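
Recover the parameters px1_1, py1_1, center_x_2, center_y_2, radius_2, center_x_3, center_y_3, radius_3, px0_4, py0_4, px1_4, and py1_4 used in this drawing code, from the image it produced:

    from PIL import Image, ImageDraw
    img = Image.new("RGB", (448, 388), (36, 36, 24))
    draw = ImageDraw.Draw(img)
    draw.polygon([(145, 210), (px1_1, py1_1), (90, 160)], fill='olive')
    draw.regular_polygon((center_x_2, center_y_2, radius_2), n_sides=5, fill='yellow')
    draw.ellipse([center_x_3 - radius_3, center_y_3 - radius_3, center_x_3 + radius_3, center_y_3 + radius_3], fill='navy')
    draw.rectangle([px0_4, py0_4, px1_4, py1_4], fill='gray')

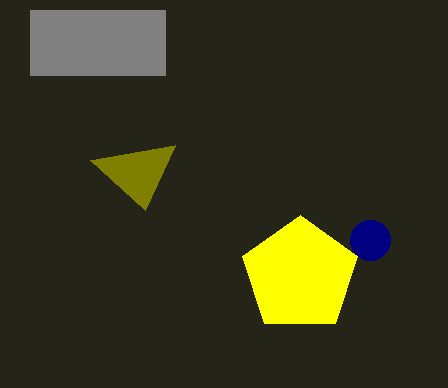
px1_1 = 175, py1_1 = 145, center_x_2 = 300, center_y_2 = 275, radius_2 = 60, center_x_3 = 370, center_y_3 = 240, radius_3 = 20, px0_4 = 30, py0_4 = 10, px1_4 = 165, py1_4 = 75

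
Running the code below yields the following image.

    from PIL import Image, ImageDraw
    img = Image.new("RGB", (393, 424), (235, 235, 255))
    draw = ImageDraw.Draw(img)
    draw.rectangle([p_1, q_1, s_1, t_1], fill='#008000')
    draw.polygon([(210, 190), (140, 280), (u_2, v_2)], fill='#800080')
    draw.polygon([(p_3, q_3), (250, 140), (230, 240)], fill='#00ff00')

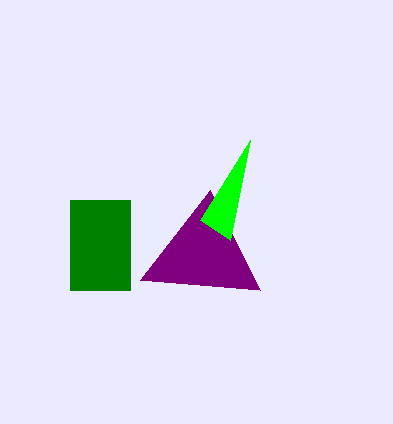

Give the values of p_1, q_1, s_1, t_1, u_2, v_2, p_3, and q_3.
p_1 = 70; q_1 = 200; s_1 = 130; t_1 = 290; u_2 = 260; v_2 = 290; p_3 = 200; q_3 = 220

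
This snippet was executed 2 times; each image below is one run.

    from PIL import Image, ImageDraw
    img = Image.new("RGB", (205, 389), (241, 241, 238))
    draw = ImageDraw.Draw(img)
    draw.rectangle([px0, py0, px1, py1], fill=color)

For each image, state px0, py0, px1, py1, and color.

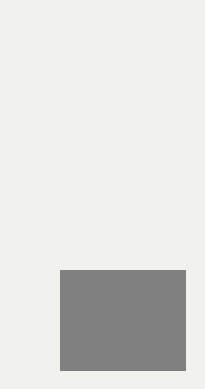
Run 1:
px0 = 60, py0 = 270, px1 = 185, py1 = 370, color = 'gray'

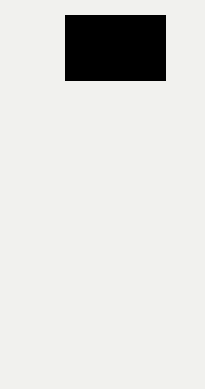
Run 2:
px0 = 65, py0 = 15, px1 = 165, py1 = 80, color = 'black'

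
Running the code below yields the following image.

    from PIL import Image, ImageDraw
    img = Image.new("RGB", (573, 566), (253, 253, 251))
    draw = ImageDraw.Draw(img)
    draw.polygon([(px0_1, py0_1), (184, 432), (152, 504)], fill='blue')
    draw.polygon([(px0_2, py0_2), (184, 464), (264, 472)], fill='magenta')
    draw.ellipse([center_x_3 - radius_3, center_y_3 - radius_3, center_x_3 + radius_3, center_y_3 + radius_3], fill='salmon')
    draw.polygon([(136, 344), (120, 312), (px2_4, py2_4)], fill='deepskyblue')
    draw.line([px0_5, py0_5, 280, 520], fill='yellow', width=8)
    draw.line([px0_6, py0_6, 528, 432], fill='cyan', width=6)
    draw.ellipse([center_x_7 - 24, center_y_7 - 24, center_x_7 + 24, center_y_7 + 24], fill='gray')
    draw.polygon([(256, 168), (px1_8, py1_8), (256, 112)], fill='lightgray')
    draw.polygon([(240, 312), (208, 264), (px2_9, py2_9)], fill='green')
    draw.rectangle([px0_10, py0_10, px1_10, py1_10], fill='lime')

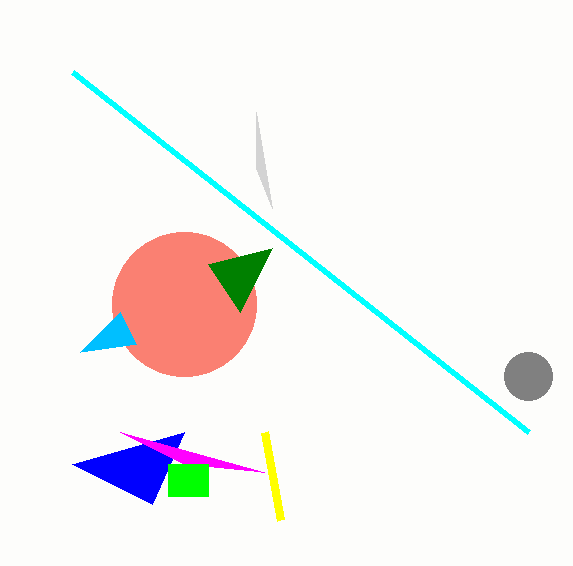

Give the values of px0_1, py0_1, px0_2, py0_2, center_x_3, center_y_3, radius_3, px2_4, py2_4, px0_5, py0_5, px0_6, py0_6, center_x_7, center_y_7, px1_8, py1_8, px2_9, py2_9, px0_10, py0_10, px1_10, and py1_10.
px0_1 = 72; py0_1 = 464; px0_2 = 120; py0_2 = 432; center_x_3 = 184; center_y_3 = 304; radius_3 = 72; px2_4 = 80; py2_4 = 352; px0_5 = 264; py0_5 = 432; px0_6 = 72; py0_6 = 72; center_x_7 = 528; center_y_7 = 376; px1_8 = 272; py1_8 = 208; px2_9 = 272; py2_9 = 248; px0_10 = 168; py0_10 = 464; px1_10 = 208; py1_10 = 496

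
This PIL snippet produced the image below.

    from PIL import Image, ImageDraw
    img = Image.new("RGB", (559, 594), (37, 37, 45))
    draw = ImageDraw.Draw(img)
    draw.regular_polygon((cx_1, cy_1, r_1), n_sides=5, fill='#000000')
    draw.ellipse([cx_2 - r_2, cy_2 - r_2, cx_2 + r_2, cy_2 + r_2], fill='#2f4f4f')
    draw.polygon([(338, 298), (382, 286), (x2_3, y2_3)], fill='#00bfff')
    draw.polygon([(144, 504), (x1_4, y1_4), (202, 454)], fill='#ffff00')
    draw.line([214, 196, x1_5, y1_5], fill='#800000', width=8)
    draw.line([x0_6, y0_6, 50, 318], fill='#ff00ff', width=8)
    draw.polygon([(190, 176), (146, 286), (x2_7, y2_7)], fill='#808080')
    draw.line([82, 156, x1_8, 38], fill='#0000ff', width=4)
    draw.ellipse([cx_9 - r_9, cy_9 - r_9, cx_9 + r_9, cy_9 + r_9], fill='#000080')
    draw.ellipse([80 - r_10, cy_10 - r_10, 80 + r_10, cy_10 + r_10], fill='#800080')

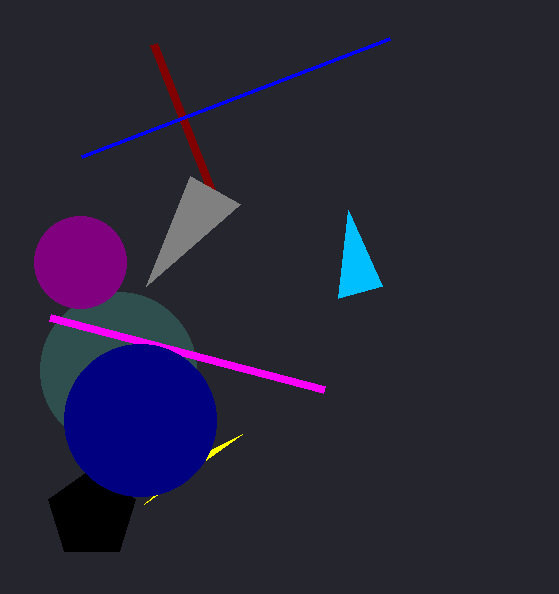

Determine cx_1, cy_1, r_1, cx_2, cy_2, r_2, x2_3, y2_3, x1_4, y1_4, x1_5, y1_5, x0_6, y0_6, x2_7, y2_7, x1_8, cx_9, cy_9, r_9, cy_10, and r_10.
cx_1 = 92; cy_1 = 514; r_1 = 46; cx_2 = 118; cy_2 = 370; r_2 = 78; x2_3 = 348; y2_3 = 210; x1_4 = 242; y1_4 = 434; x1_5 = 154; y1_5 = 44; x0_6 = 324; y0_6 = 390; x2_7 = 240; y2_7 = 204; x1_8 = 390; cx_9 = 140; cy_9 = 420; r_9 = 76; cy_10 = 262; r_10 = 46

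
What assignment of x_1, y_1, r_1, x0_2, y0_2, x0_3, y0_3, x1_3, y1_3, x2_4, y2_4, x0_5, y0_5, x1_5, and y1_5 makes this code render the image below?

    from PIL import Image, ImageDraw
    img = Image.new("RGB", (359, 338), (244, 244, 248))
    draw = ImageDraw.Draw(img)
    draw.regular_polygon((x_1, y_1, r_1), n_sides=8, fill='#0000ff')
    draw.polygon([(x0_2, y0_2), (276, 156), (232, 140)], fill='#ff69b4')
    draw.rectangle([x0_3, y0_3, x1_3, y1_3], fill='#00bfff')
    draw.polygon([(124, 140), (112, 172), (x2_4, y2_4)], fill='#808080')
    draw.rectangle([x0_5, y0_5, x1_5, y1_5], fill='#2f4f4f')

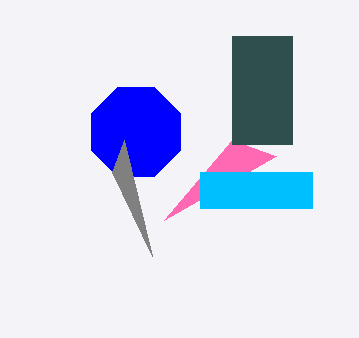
x_1 = 136
y_1 = 132
r_1 = 48
x0_2 = 164
y0_2 = 220
x0_3 = 200
y0_3 = 172
x1_3 = 312
y1_3 = 208
x2_4 = 152
y2_4 = 256
x0_5 = 232
y0_5 = 36
x1_5 = 292
y1_5 = 144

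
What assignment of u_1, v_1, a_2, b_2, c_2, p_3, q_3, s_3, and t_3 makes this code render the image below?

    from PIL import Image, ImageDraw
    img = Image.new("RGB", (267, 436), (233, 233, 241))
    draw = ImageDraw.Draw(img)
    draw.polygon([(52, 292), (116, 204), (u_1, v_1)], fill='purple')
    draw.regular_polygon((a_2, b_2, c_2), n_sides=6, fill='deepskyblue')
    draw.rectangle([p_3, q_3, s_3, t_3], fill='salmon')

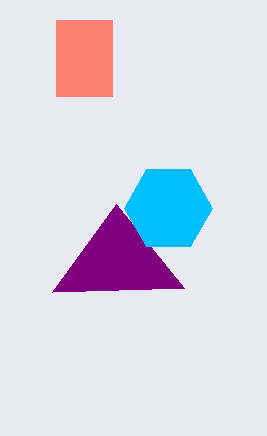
u_1 = 184, v_1 = 288, a_2 = 168, b_2 = 208, c_2 = 44, p_3 = 56, q_3 = 20, s_3 = 112, t_3 = 96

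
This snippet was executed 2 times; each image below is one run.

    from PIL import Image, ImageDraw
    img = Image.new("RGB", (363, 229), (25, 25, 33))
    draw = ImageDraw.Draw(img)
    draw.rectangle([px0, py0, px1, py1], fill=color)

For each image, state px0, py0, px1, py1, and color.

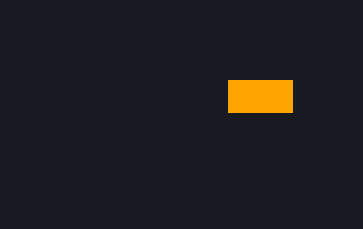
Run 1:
px0 = 228
py0 = 80
px1 = 292
py1 = 112
color = 'orange'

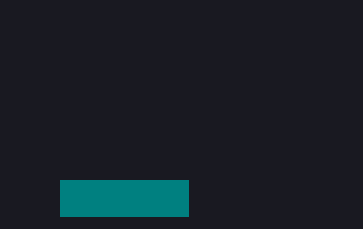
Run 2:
px0 = 60, py0 = 180, px1 = 188, py1 = 216, color = 'teal'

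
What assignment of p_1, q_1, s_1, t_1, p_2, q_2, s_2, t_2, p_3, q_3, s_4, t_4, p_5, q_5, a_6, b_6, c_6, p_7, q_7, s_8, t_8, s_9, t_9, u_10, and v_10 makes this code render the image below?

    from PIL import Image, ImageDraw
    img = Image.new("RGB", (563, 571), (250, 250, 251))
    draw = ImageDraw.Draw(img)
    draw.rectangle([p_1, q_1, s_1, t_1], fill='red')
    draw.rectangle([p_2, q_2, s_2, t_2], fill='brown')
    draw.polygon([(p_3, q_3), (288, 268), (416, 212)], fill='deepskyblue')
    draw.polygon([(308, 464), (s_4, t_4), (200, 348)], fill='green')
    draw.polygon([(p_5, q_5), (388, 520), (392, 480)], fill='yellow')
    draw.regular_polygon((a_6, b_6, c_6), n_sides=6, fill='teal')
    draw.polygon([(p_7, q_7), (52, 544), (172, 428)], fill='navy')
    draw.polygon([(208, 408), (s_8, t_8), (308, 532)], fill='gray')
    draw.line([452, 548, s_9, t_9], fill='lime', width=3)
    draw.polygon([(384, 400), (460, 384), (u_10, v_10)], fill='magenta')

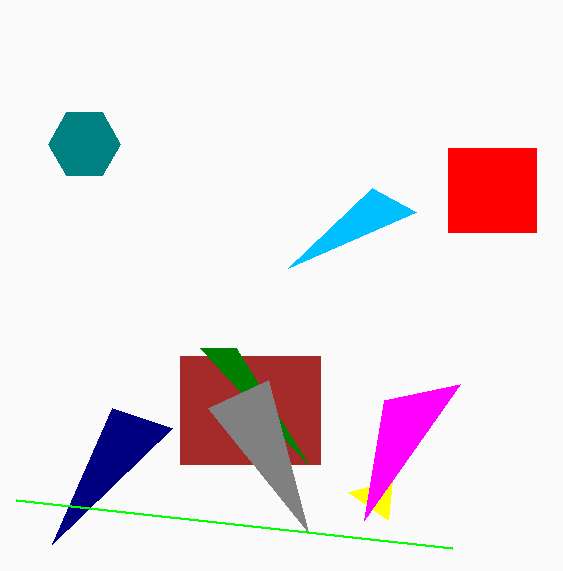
p_1 = 448, q_1 = 148, s_1 = 536, t_1 = 232, p_2 = 180, q_2 = 356, s_2 = 320, t_2 = 464, p_3 = 372, q_3 = 188, s_4 = 236, t_4 = 348, p_5 = 348, q_5 = 492, a_6 = 84, b_6 = 144, c_6 = 36, p_7 = 112, q_7 = 408, s_8 = 268, t_8 = 380, s_9 = 16, t_9 = 500, u_10 = 364, v_10 = 520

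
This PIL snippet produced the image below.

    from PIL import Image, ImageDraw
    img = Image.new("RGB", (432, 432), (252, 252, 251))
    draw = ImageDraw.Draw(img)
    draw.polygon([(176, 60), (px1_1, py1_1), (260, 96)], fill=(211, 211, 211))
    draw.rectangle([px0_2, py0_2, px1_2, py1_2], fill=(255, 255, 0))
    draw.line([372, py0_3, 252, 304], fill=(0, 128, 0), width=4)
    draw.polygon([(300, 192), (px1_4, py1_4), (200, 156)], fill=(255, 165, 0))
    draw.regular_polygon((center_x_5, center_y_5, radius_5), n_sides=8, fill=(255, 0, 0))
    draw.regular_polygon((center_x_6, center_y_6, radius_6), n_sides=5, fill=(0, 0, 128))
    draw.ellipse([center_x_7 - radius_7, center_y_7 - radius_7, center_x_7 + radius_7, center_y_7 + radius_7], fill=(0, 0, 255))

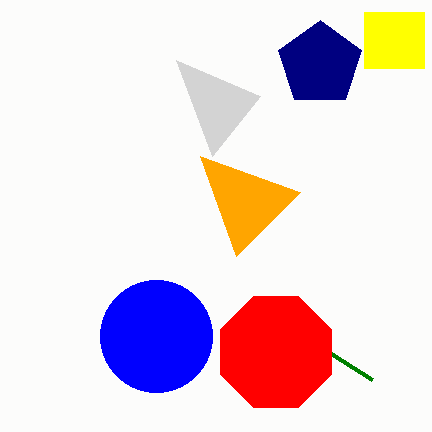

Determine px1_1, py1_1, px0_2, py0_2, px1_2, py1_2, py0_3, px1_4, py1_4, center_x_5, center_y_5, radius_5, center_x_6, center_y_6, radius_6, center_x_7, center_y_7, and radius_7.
px1_1 = 212
py1_1 = 156
px0_2 = 364
py0_2 = 12
px1_2 = 424
py1_2 = 68
py0_3 = 380
px1_4 = 236
py1_4 = 256
center_x_5 = 276
center_y_5 = 352
radius_5 = 60
center_x_6 = 320
center_y_6 = 64
radius_6 = 44
center_x_7 = 156
center_y_7 = 336
radius_7 = 56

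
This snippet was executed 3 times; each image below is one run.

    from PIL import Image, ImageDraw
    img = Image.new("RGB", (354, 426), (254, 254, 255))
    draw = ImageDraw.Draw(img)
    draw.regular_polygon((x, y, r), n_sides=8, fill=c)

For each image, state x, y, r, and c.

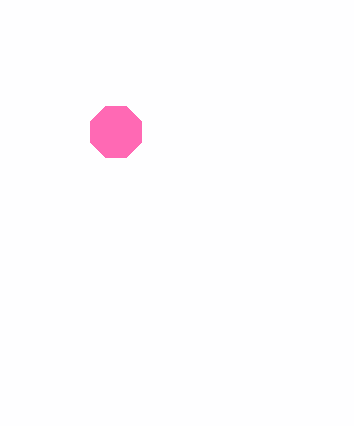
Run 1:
x = 116
y = 132
r = 28
c = 'hotpink'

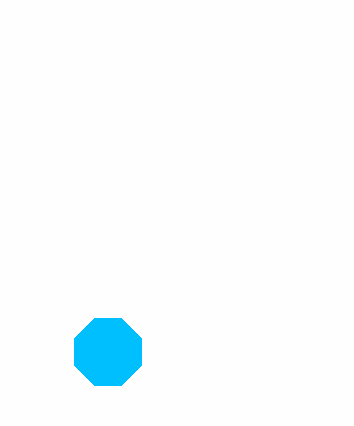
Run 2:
x = 108; y = 352; r = 36; c = 'deepskyblue'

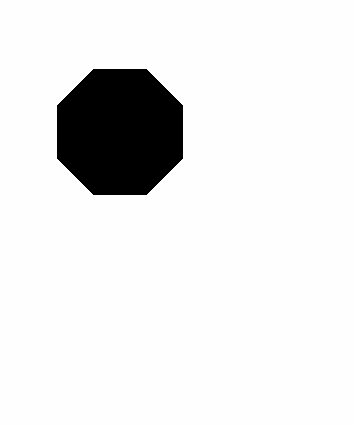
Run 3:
x = 120
y = 132
r = 68
c = 'black'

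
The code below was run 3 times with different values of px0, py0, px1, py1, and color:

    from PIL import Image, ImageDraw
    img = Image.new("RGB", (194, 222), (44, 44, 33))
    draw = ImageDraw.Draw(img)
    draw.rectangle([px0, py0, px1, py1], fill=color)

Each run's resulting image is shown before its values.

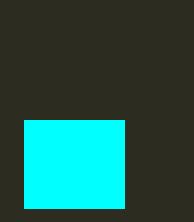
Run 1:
px0 = 24, py0 = 120, px1 = 124, py1 = 208, color = 'cyan'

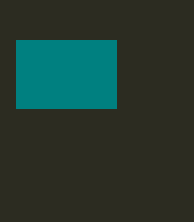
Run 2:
px0 = 16; py0 = 40; px1 = 116; py1 = 108; color = 'teal'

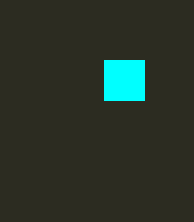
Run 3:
px0 = 104, py0 = 60, px1 = 144, py1 = 100, color = 'cyan'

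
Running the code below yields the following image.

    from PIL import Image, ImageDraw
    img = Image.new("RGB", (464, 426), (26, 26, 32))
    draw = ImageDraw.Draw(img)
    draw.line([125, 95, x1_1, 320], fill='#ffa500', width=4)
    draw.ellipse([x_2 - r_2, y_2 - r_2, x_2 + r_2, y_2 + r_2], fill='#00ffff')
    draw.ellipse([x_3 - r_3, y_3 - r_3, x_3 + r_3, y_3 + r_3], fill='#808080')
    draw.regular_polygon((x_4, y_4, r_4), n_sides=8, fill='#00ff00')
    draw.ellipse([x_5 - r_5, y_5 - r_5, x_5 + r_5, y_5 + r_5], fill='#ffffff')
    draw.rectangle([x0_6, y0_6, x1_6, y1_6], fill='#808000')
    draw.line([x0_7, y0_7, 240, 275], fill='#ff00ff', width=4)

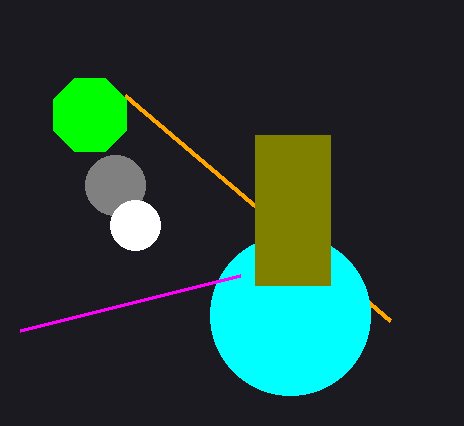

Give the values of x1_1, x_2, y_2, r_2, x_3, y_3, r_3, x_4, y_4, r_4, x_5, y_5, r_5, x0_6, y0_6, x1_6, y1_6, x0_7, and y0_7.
x1_1 = 390
x_2 = 290
y_2 = 315
r_2 = 80
x_3 = 115
y_3 = 185
r_3 = 30
x_4 = 90
y_4 = 115
r_4 = 40
x_5 = 135
y_5 = 225
r_5 = 25
x0_6 = 255
y0_6 = 135
x1_6 = 330
y1_6 = 285
x0_7 = 20
y0_7 = 330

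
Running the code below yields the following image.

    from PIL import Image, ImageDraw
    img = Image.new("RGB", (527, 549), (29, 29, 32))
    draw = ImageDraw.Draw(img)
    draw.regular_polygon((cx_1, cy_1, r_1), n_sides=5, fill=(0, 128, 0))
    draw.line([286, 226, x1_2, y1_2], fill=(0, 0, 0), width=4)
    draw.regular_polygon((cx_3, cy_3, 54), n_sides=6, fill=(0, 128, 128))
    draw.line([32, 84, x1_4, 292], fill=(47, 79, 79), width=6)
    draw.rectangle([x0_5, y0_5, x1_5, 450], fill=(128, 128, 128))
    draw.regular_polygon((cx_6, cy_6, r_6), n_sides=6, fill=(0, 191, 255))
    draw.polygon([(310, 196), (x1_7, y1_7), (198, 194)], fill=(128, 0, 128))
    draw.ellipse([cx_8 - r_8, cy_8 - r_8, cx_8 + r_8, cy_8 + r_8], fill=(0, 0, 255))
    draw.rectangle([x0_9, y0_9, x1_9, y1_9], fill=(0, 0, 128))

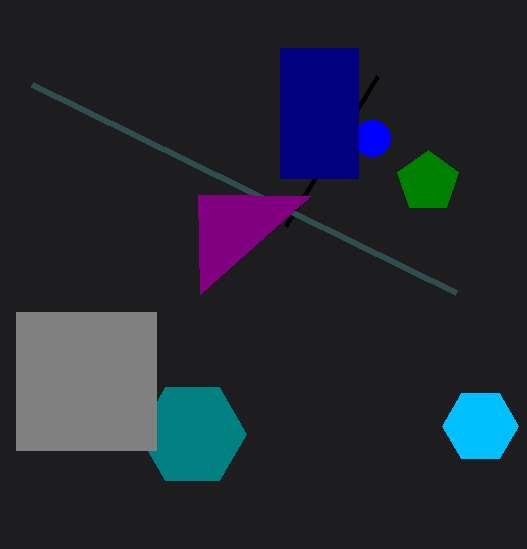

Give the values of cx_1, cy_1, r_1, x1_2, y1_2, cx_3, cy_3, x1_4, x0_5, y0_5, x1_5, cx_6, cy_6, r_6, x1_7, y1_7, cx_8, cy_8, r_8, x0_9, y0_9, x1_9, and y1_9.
cx_1 = 428
cy_1 = 182
r_1 = 32
x1_2 = 378
y1_2 = 76
cx_3 = 192
cy_3 = 434
x1_4 = 456
x0_5 = 16
y0_5 = 312
x1_5 = 156
cx_6 = 480
cy_6 = 426
r_6 = 38
x1_7 = 200
y1_7 = 294
cx_8 = 372
cy_8 = 138
r_8 = 18
x0_9 = 280
y0_9 = 48
x1_9 = 358
y1_9 = 178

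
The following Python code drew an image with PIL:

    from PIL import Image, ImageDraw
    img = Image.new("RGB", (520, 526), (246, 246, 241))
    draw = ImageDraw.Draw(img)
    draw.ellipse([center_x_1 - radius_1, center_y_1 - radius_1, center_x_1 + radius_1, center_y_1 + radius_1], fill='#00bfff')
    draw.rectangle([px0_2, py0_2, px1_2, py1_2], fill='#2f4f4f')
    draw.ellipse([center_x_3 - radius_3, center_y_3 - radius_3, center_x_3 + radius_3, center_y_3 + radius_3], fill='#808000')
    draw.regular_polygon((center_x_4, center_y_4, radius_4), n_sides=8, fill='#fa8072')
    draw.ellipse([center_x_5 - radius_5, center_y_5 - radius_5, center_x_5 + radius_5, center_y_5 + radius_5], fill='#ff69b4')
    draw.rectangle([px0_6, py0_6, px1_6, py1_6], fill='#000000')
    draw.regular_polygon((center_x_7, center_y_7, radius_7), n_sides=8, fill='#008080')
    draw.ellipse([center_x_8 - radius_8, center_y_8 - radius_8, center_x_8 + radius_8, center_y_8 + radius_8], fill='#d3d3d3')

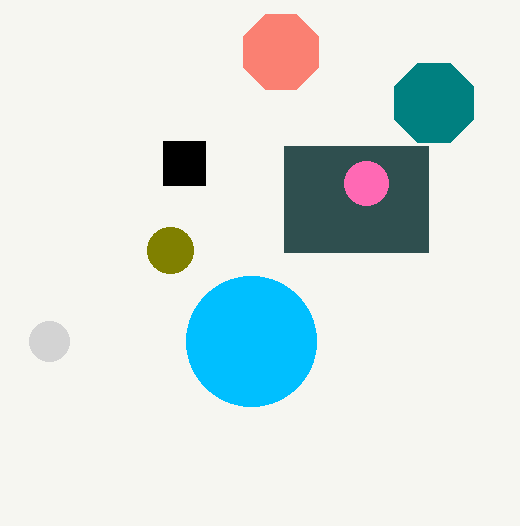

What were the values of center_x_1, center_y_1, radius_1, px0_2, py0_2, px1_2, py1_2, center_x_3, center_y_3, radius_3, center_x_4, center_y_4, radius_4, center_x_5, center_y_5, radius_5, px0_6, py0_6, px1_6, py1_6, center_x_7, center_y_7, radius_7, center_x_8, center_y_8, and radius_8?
center_x_1 = 251; center_y_1 = 341; radius_1 = 65; px0_2 = 284; py0_2 = 146; px1_2 = 428; py1_2 = 252; center_x_3 = 170; center_y_3 = 250; radius_3 = 23; center_x_4 = 281; center_y_4 = 52; radius_4 = 41; center_x_5 = 366; center_y_5 = 183; radius_5 = 22; px0_6 = 163; py0_6 = 141; px1_6 = 205; py1_6 = 185; center_x_7 = 434; center_y_7 = 103; radius_7 = 43; center_x_8 = 49; center_y_8 = 341; radius_8 = 20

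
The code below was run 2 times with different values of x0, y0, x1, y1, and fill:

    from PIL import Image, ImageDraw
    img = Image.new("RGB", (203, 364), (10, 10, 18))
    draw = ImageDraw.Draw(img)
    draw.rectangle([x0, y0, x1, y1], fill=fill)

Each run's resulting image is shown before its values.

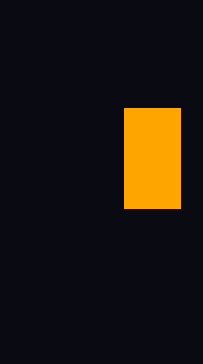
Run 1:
x0 = 124; y0 = 108; x1 = 180; y1 = 208; fill = 'orange'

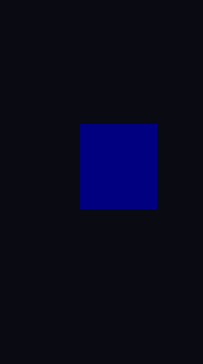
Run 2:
x0 = 80; y0 = 124; x1 = 156; y1 = 208; fill = 'navy'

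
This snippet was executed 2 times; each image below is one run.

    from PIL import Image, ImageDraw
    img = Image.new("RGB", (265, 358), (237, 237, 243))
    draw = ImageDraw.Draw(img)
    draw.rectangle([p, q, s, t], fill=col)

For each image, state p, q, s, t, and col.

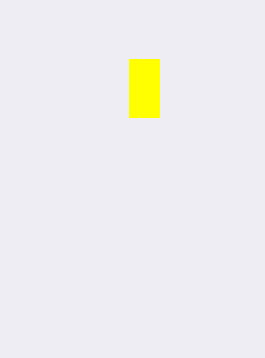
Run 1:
p = 129; q = 59; s = 159; t = 117; col = 'yellow'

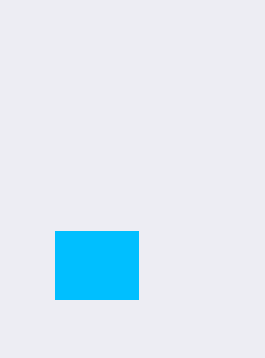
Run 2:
p = 55, q = 231, s = 138, t = 299, col = 'deepskyblue'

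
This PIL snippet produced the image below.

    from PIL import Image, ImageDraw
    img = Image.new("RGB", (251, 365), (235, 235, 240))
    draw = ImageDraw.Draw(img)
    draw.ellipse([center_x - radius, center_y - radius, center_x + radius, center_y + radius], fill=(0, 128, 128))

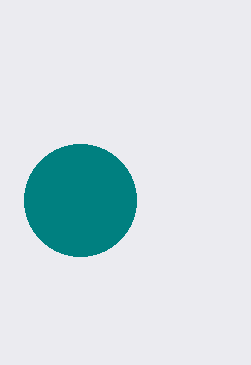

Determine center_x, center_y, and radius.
center_x = 80
center_y = 200
radius = 56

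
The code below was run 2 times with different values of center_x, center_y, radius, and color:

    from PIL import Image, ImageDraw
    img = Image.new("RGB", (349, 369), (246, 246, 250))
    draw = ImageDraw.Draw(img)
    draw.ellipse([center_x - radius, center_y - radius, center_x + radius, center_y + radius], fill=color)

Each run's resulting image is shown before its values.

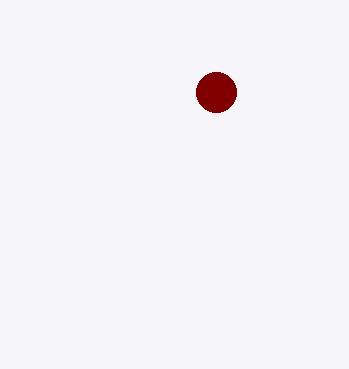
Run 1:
center_x = 216; center_y = 92; radius = 20; color = 'maroon'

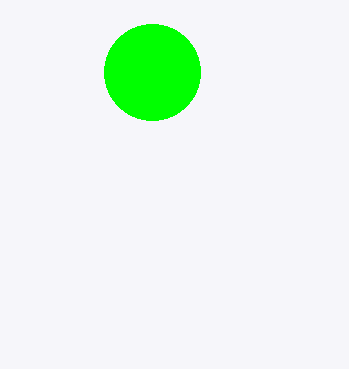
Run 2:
center_x = 152, center_y = 72, radius = 48, color = 'lime'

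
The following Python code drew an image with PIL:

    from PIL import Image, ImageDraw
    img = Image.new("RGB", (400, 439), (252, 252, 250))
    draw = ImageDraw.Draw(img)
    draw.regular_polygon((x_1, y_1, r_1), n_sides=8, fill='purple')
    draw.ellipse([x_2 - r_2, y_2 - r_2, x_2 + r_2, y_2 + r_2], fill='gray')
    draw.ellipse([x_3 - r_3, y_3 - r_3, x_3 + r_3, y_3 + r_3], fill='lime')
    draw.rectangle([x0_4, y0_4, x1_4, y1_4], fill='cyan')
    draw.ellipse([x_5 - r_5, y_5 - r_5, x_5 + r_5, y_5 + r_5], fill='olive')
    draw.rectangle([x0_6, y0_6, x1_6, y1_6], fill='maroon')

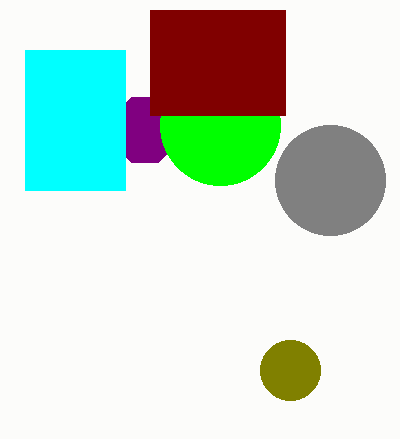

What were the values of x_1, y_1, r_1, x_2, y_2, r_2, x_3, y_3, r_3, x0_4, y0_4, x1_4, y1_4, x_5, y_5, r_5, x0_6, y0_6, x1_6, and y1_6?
x_1 = 145
y_1 = 130
r_1 = 35
x_2 = 330
y_2 = 180
r_2 = 55
x_3 = 220
y_3 = 125
r_3 = 60
x0_4 = 25
y0_4 = 50
x1_4 = 125
y1_4 = 190
x_5 = 290
y_5 = 370
r_5 = 30
x0_6 = 150
y0_6 = 10
x1_6 = 285
y1_6 = 115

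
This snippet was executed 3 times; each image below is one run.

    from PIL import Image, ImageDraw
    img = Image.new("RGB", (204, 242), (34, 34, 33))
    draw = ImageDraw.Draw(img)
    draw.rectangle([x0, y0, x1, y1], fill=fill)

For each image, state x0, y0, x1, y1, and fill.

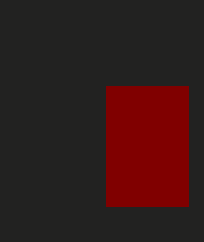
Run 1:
x0 = 106
y0 = 86
x1 = 188
y1 = 206
fill = 'maroon'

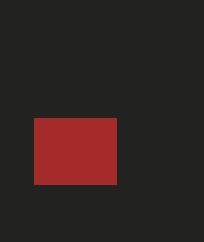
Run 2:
x0 = 34
y0 = 118
x1 = 116
y1 = 184
fill = 'brown'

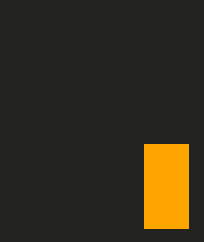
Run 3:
x0 = 144
y0 = 144
x1 = 188
y1 = 228
fill = 'orange'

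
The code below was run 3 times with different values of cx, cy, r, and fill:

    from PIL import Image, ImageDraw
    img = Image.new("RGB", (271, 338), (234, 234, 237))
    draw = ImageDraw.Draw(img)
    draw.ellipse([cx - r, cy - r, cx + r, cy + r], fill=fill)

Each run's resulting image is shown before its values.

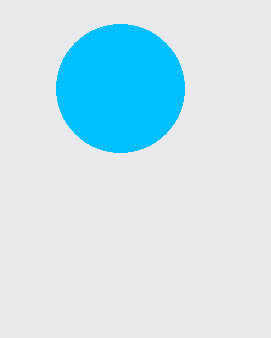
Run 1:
cx = 120; cy = 88; r = 64; fill = 'deepskyblue'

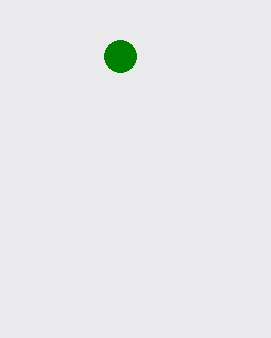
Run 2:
cx = 120, cy = 56, r = 16, fill = 'green'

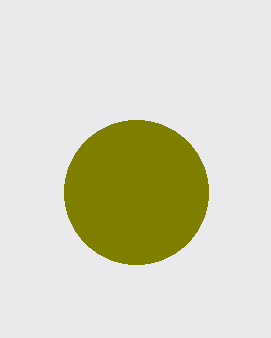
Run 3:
cx = 136, cy = 192, r = 72, fill = 'olive'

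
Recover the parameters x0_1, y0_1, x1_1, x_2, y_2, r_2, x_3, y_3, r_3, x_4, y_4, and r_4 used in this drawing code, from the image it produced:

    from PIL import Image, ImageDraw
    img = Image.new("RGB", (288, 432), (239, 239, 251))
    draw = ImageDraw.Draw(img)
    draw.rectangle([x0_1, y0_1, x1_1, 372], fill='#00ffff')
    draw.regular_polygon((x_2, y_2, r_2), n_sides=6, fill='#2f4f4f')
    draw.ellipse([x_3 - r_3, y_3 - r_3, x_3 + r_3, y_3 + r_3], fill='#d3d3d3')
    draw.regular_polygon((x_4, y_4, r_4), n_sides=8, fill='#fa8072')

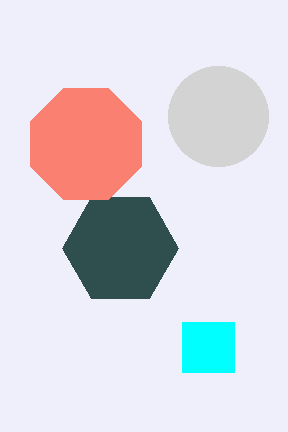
x0_1 = 182, y0_1 = 322, x1_1 = 234, x_2 = 120, y_2 = 248, r_2 = 58, x_3 = 218, y_3 = 116, r_3 = 50, x_4 = 86, y_4 = 144, r_4 = 60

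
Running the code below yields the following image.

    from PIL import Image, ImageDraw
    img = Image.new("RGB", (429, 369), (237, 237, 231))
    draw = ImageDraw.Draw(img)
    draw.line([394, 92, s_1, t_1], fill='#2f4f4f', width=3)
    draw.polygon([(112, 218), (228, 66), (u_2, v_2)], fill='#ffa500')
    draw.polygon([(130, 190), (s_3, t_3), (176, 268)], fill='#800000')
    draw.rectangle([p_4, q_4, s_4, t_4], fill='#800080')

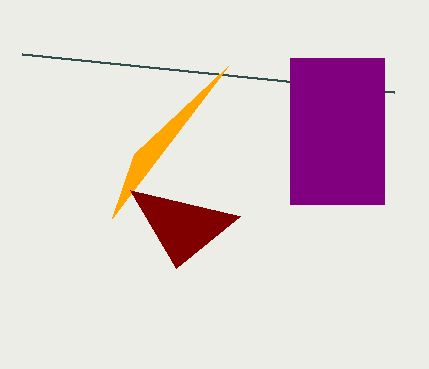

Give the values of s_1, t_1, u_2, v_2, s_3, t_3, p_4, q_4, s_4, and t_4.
s_1 = 22; t_1 = 54; u_2 = 134; v_2 = 154; s_3 = 240; t_3 = 216; p_4 = 290; q_4 = 58; s_4 = 384; t_4 = 204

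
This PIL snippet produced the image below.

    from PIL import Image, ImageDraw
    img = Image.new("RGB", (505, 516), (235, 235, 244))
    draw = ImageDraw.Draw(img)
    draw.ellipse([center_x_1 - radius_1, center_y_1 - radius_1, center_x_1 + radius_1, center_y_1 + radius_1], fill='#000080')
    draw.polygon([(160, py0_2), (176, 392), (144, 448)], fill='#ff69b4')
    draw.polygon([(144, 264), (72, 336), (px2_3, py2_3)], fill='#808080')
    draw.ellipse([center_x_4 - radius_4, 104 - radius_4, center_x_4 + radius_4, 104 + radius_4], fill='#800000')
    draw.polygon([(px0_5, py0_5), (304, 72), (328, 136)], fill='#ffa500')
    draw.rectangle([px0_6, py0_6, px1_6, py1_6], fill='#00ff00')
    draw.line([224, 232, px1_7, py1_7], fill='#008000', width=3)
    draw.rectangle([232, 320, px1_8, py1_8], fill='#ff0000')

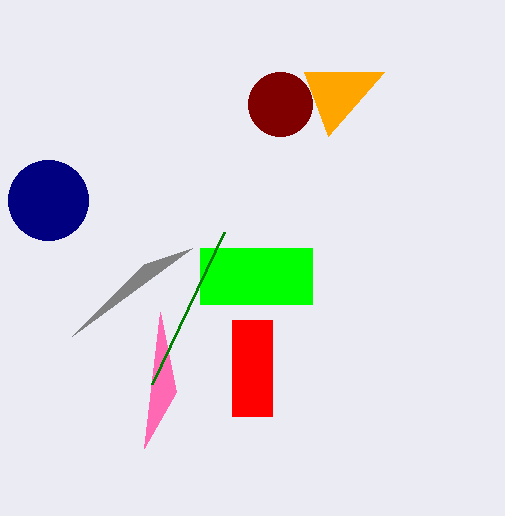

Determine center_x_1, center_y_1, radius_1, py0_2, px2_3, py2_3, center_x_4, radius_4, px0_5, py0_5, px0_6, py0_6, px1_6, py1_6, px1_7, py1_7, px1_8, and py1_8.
center_x_1 = 48, center_y_1 = 200, radius_1 = 40, py0_2 = 312, px2_3 = 192, py2_3 = 248, center_x_4 = 280, radius_4 = 32, px0_5 = 384, py0_5 = 72, px0_6 = 200, py0_6 = 248, px1_6 = 312, py1_6 = 304, px1_7 = 152, py1_7 = 384, px1_8 = 272, py1_8 = 416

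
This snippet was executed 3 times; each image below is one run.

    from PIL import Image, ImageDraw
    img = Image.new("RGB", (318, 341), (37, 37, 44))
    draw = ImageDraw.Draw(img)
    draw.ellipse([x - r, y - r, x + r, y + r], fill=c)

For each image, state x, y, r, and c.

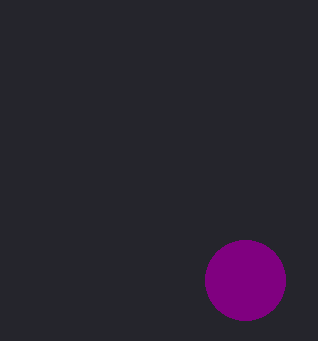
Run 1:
x = 245
y = 280
r = 40
c = 'purple'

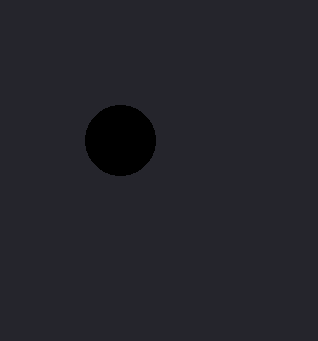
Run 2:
x = 120
y = 140
r = 35
c = 'black'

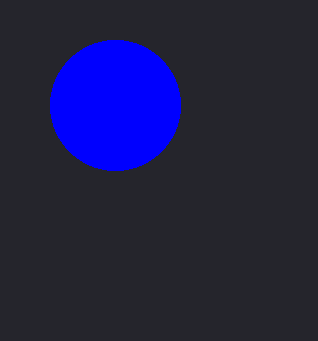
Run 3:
x = 115; y = 105; r = 65; c = 'blue'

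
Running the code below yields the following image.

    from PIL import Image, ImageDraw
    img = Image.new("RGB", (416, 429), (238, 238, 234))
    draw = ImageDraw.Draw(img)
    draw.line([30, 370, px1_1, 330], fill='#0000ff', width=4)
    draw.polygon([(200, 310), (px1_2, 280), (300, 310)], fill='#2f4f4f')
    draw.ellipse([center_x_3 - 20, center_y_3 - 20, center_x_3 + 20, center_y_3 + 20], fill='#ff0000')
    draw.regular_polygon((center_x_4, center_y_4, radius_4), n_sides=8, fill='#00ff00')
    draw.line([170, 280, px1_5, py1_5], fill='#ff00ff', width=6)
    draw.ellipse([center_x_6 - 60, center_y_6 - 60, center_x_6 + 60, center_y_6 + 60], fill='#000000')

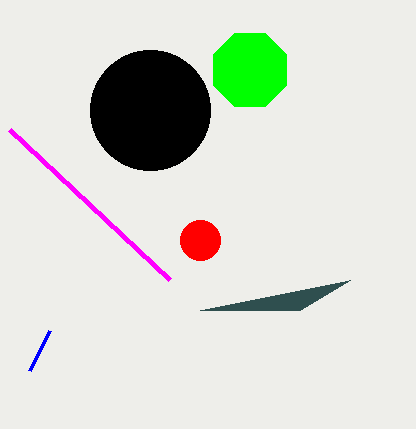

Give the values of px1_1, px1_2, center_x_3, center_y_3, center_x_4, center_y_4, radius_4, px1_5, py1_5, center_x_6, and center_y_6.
px1_1 = 50; px1_2 = 350; center_x_3 = 200; center_y_3 = 240; center_x_4 = 250; center_y_4 = 70; radius_4 = 40; px1_5 = 10; py1_5 = 130; center_x_6 = 150; center_y_6 = 110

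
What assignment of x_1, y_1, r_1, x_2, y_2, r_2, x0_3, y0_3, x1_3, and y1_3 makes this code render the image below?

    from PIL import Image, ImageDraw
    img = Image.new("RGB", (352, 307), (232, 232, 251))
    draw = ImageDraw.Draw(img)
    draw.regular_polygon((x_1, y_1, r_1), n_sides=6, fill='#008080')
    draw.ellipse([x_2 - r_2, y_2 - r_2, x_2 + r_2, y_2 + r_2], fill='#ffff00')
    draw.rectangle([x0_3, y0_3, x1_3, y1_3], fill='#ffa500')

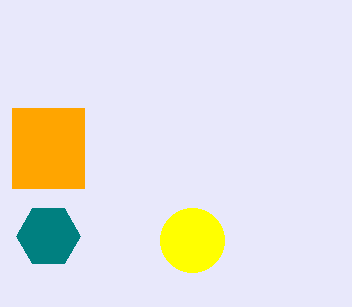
x_1 = 48
y_1 = 236
r_1 = 32
x_2 = 192
y_2 = 240
r_2 = 32
x0_3 = 12
y0_3 = 108
x1_3 = 84
y1_3 = 188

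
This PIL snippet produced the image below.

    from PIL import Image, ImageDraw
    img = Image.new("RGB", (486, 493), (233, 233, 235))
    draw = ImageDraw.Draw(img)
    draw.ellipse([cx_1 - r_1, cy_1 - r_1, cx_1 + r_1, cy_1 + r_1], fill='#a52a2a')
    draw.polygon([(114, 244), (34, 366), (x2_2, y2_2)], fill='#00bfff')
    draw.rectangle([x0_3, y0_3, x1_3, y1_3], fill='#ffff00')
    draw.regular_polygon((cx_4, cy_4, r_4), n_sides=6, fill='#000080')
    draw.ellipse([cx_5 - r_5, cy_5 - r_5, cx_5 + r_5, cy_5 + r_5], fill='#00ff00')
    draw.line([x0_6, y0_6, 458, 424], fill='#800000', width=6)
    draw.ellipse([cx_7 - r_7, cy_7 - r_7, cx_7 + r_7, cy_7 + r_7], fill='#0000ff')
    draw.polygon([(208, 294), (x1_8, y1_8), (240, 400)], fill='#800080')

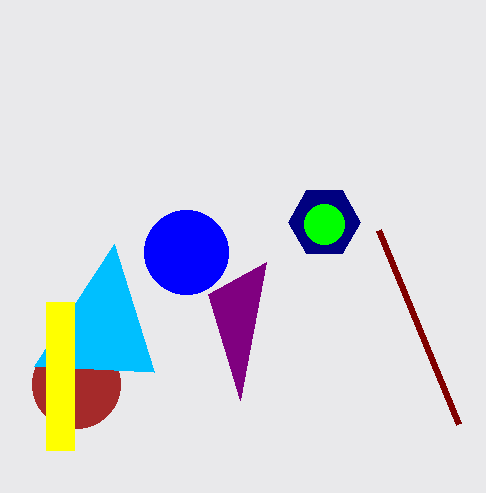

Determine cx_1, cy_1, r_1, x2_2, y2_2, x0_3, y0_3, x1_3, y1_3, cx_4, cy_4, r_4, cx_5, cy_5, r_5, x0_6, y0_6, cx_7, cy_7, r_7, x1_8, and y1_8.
cx_1 = 76
cy_1 = 384
r_1 = 44
x2_2 = 154
y2_2 = 372
x0_3 = 46
y0_3 = 302
x1_3 = 74
y1_3 = 450
cx_4 = 324
cy_4 = 222
r_4 = 36
cx_5 = 324
cy_5 = 224
r_5 = 20
x0_6 = 378
y0_6 = 230
cx_7 = 186
cy_7 = 252
r_7 = 42
x1_8 = 266
y1_8 = 262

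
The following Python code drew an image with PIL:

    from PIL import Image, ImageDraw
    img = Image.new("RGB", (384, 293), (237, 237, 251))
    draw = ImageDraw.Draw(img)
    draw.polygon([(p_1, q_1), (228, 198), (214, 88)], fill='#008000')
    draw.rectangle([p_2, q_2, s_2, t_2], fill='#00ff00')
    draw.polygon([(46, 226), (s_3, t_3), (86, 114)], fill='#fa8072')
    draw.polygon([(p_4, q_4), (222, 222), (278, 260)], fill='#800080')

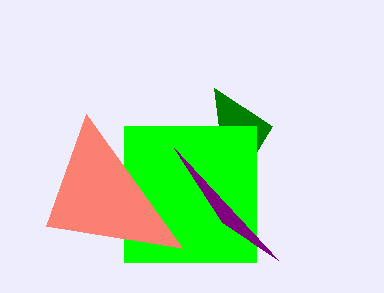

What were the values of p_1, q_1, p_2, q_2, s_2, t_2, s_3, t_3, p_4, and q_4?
p_1 = 272
q_1 = 126
p_2 = 124
q_2 = 126
s_2 = 256
t_2 = 262
s_3 = 182
t_3 = 248
p_4 = 174
q_4 = 148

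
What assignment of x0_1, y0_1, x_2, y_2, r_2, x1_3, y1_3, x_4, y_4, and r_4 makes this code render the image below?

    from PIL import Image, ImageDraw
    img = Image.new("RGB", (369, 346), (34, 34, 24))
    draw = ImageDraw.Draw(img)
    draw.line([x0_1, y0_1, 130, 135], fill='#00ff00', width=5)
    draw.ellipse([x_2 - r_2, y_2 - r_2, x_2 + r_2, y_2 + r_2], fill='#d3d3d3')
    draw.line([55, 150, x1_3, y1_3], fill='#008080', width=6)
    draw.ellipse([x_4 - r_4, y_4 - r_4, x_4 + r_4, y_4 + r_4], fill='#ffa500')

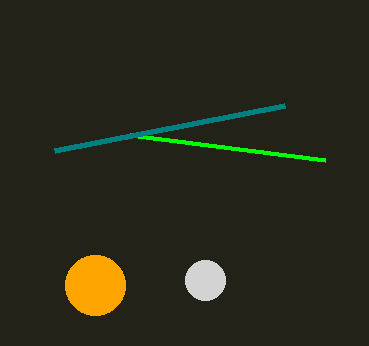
x0_1 = 325, y0_1 = 160, x_2 = 205, y_2 = 280, r_2 = 20, x1_3 = 285, y1_3 = 105, x_4 = 95, y_4 = 285, r_4 = 30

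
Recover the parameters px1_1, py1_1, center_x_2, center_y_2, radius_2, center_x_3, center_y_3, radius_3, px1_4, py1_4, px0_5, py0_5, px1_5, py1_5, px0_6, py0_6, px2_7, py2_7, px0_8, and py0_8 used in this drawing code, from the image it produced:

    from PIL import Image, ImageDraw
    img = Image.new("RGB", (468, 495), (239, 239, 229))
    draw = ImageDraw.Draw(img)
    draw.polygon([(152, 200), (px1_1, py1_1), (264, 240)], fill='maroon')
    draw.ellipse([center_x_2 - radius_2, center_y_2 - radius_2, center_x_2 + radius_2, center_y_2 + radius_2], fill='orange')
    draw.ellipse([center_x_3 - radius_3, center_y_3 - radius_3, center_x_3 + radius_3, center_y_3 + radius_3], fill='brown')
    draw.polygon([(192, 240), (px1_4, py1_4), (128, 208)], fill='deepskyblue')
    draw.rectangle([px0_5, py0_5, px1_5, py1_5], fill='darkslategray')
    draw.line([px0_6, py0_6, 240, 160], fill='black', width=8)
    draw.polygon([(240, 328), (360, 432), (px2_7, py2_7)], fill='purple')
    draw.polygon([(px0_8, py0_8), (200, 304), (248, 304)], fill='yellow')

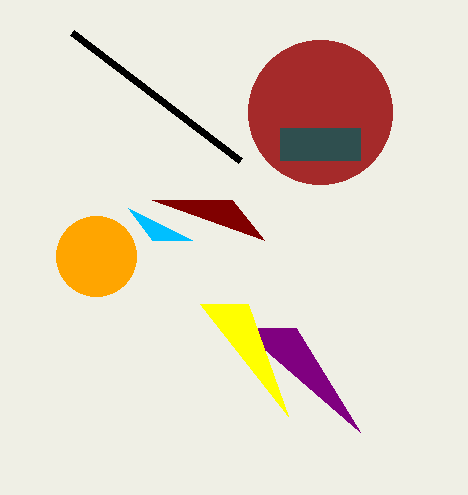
px1_1 = 232; py1_1 = 200; center_x_2 = 96; center_y_2 = 256; radius_2 = 40; center_x_3 = 320; center_y_3 = 112; radius_3 = 72; px1_4 = 152; py1_4 = 240; px0_5 = 280; py0_5 = 128; px1_5 = 360; py1_5 = 160; px0_6 = 72; py0_6 = 32; px2_7 = 296; py2_7 = 328; px0_8 = 288; py0_8 = 416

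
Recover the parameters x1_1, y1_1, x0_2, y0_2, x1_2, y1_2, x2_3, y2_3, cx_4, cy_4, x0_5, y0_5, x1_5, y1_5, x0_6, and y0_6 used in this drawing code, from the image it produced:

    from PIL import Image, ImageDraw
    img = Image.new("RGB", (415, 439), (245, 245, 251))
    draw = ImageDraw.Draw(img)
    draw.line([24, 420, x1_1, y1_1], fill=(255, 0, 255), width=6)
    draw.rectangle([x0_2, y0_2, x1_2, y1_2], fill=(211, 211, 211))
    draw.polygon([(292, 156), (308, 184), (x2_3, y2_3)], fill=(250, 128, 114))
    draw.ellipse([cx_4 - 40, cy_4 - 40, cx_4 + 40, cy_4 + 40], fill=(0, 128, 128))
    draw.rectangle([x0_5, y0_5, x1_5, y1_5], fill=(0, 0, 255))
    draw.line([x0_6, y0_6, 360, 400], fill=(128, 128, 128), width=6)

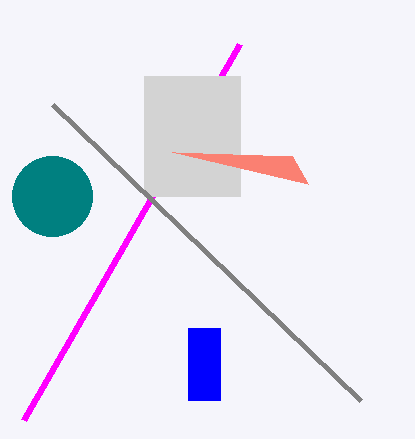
x1_1 = 240; y1_1 = 44; x0_2 = 144; y0_2 = 76; x1_2 = 240; y1_2 = 196; x2_3 = 172; y2_3 = 152; cx_4 = 52; cy_4 = 196; x0_5 = 188; y0_5 = 328; x1_5 = 220; y1_5 = 400; x0_6 = 52; y0_6 = 104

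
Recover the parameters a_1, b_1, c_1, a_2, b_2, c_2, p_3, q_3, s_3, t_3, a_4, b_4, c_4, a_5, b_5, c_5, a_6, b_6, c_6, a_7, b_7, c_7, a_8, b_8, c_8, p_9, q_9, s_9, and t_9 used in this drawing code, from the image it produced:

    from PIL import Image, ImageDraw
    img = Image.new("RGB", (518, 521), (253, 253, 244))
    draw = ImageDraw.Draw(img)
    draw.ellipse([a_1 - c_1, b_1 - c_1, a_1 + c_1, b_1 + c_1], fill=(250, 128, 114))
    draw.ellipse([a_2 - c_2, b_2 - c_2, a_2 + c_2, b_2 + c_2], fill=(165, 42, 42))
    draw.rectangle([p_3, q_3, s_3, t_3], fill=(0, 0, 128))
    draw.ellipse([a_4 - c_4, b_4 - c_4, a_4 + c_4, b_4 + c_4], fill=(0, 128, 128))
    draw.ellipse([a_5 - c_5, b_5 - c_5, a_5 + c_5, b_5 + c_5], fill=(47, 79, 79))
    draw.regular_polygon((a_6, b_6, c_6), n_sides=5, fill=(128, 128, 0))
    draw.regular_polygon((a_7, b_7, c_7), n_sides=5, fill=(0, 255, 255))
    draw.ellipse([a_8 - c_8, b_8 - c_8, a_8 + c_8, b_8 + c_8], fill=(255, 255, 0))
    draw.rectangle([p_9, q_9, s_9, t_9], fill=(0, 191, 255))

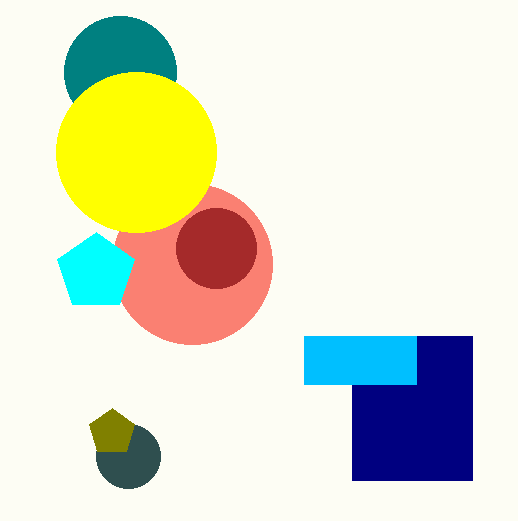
a_1 = 192; b_1 = 264; c_1 = 80; a_2 = 216; b_2 = 248; c_2 = 40; p_3 = 352; q_3 = 336; s_3 = 472; t_3 = 480; a_4 = 120; b_4 = 72; c_4 = 56; a_5 = 128; b_5 = 456; c_5 = 32; a_6 = 112; b_6 = 432; c_6 = 24; a_7 = 96; b_7 = 272; c_7 = 40; a_8 = 136; b_8 = 152; c_8 = 80; p_9 = 304; q_9 = 336; s_9 = 416; t_9 = 384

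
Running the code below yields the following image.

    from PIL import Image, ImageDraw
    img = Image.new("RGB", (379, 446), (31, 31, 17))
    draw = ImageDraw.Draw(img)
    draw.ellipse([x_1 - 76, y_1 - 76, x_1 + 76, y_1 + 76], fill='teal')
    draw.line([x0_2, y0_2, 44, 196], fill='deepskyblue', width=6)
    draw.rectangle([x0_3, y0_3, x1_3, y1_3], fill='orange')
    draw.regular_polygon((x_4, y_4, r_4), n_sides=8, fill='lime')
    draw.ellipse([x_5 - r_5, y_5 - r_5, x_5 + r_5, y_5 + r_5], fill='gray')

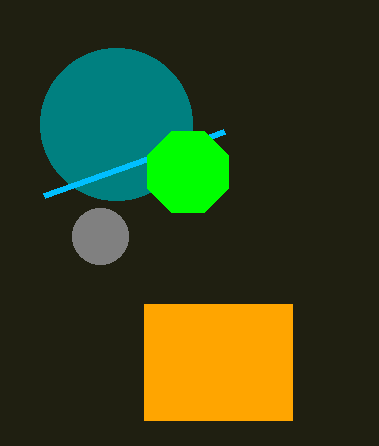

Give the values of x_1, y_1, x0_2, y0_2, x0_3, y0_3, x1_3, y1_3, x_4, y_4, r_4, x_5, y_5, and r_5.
x_1 = 116
y_1 = 124
x0_2 = 224
y0_2 = 132
x0_3 = 144
y0_3 = 304
x1_3 = 292
y1_3 = 420
x_4 = 188
y_4 = 172
r_4 = 44
x_5 = 100
y_5 = 236
r_5 = 28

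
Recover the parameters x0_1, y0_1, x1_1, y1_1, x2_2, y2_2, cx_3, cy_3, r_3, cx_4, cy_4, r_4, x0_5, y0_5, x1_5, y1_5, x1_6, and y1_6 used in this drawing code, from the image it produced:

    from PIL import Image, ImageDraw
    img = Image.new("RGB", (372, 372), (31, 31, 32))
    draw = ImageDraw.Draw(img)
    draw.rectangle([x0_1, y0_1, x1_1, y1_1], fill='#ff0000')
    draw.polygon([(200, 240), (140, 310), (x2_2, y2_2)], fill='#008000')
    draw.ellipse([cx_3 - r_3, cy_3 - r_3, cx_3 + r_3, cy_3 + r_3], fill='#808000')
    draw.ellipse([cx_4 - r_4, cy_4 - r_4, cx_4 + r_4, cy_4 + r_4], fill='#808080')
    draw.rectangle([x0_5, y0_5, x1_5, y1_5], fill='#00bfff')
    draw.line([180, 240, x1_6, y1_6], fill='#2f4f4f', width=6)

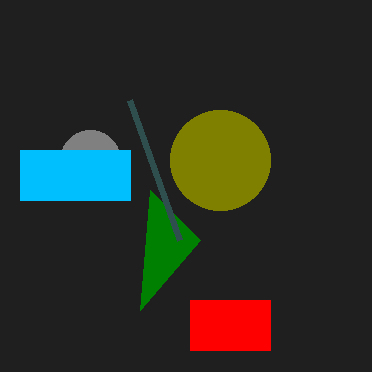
x0_1 = 190, y0_1 = 300, x1_1 = 270, y1_1 = 350, x2_2 = 150, y2_2 = 190, cx_3 = 220, cy_3 = 160, r_3 = 50, cx_4 = 90, cy_4 = 160, r_4 = 30, x0_5 = 20, y0_5 = 150, x1_5 = 130, y1_5 = 200, x1_6 = 130, y1_6 = 100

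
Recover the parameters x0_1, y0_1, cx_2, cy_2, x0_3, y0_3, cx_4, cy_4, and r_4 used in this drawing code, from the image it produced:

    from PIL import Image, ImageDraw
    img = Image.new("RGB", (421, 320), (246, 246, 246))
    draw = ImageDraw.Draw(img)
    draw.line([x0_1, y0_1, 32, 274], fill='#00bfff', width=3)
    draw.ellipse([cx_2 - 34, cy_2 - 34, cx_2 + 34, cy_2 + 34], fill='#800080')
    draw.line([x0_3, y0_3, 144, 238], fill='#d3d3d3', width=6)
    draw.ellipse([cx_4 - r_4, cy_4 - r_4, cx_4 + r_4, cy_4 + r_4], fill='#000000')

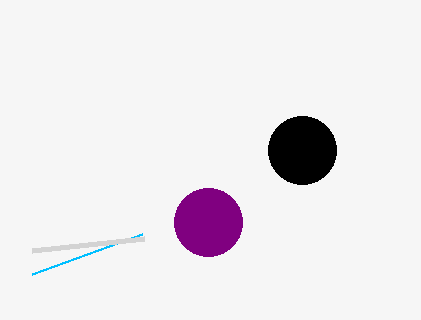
x0_1 = 142; y0_1 = 234; cx_2 = 208; cy_2 = 222; x0_3 = 32; y0_3 = 250; cx_4 = 302; cy_4 = 150; r_4 = 34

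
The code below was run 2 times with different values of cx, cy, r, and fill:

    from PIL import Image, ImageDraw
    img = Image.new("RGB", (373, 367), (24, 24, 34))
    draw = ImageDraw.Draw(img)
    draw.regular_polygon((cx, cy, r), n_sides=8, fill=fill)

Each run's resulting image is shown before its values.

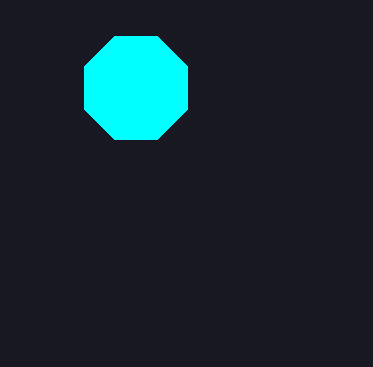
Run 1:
cx = 136, cy = 88, r = 56, fill = 'cyan'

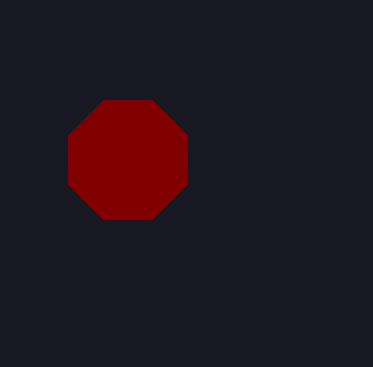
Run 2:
cx = 128; cy = 160; r = 64; fill = 'maroon'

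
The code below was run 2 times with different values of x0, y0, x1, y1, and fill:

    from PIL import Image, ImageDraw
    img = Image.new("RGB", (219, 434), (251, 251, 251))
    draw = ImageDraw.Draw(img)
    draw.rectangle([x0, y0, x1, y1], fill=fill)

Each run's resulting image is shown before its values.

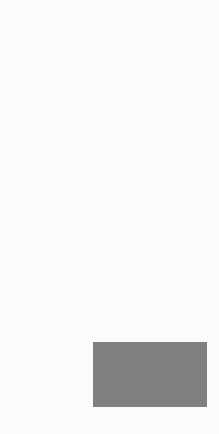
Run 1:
x0 = 93; y0 = 342; x1 = 206; y1 = 406; fill = 'gray'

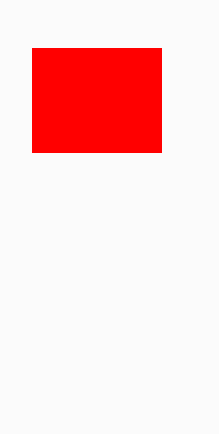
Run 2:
x0 = 32, y0 = 48, x1 = 161, y1 = 152, fill = 'red'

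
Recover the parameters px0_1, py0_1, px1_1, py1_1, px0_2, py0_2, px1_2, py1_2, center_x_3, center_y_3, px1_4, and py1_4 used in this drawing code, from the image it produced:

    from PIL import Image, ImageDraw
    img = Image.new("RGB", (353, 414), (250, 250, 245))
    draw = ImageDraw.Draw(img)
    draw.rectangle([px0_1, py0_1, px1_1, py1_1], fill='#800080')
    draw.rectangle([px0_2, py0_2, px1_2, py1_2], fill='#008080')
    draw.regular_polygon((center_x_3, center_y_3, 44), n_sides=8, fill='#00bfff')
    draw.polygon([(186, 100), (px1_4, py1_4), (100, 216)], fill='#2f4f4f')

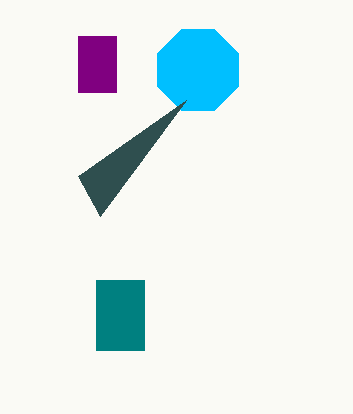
px0_1 = 78
py0_1 = 36
px1_1 = 116
py1_1 = 92
px0_2 = 96
py0_2 = 280
px1_2 = 144
py1_2 = 350
center_x_3 = 198
center_y_3 = 70
px1_4 = 78
py1_4 = 176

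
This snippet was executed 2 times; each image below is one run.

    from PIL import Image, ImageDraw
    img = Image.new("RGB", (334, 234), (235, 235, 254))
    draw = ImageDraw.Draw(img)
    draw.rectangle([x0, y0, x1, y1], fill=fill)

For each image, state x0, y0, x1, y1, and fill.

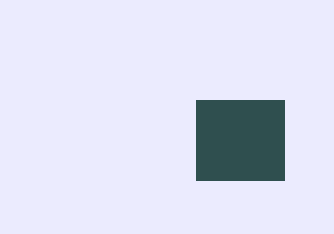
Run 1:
x0 = 196; y0 = 100; x1 = 284; y1 = 180; fill = 'darkslategray'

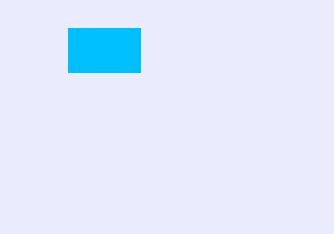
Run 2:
x0 = 68, y0 = 28, x1 = 140, y1 = 72, fill = 'deepskyblue'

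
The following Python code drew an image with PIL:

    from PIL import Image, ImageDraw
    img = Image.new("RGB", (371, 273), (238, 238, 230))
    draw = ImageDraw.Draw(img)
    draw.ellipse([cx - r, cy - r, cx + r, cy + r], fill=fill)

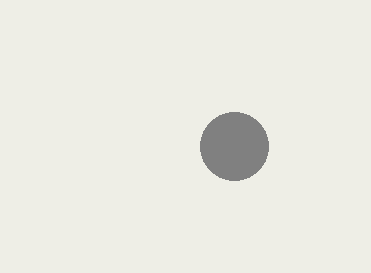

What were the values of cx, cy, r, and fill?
cx = 234; cy = 146; r = 34; fill = 'gray'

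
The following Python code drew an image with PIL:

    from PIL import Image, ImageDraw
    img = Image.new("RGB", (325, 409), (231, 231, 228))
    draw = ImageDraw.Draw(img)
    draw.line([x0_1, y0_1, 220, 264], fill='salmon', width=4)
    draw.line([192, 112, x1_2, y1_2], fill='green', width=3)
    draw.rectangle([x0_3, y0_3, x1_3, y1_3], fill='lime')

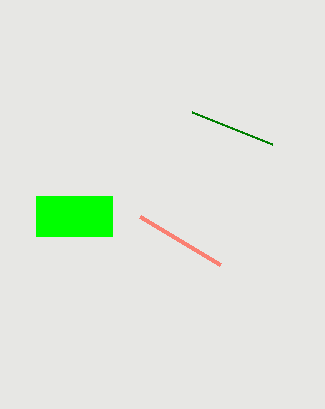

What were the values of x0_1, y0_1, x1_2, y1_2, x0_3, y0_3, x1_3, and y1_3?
x0_1 = 140
y0_1 = 216
x1_2 = 272
y1_2 = 144
x0_3 = 36
y0_3 = 196
x1_3 = 112
y1_3 = 236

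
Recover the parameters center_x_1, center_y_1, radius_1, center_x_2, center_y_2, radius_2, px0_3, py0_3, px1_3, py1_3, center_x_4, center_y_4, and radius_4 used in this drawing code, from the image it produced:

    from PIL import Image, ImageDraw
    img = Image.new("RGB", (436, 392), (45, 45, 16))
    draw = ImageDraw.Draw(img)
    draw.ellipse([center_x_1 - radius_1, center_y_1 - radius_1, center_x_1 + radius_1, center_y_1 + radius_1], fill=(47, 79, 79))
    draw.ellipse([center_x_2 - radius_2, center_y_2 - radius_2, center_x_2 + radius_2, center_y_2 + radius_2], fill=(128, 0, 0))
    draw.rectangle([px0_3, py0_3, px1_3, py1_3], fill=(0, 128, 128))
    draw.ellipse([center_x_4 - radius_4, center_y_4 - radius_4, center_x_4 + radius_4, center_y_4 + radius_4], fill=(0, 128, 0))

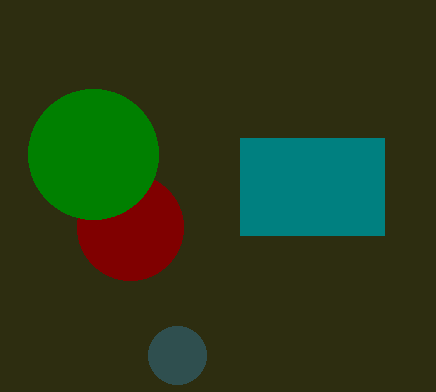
center_x_1 = 177; center_y_1 = 355; radius_1 = 29; center_x_2 = 130; center_y_2 = 227; radius_2 = 53; px0_3 = 240; py0_3 = 138; px1_3 = 384; py1_3 = 235; center_x_4 = 93; center_y_4 = 154; radius_4 = 65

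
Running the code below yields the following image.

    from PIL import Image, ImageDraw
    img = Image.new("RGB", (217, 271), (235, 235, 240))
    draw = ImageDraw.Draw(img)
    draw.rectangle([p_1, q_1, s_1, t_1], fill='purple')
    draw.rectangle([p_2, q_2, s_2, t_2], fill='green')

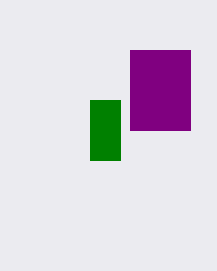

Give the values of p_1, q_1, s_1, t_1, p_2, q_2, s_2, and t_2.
p_1 = 130
q_1 = 50
s_1 = 190
t_1 = 130
p_2 = 90
q_2 = 100
s_2 = 120
t_2 = 160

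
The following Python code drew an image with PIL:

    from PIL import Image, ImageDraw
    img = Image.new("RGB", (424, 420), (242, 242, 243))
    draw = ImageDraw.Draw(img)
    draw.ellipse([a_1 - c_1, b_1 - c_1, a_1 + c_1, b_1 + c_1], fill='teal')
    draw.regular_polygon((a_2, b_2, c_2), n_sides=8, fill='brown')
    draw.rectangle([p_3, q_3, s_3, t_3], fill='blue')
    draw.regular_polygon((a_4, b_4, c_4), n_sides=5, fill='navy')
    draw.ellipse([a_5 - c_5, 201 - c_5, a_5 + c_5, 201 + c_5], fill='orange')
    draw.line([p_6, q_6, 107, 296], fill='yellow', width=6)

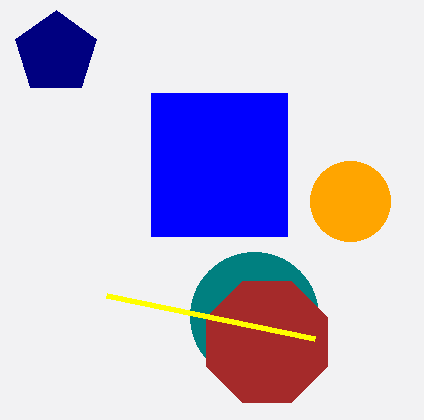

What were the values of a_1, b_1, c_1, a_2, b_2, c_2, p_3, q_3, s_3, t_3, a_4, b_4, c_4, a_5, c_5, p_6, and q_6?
a_1 = 254, b_1 = 316, c_1 = 64, a_2 = 267, b_2 = 342, c_2 = 65, p_3 = 151, q_3 = 93, s_3 = 287, t_3 = 236, a_4 = 56, b_4 = 53, c_4 = 43, a_5 = 350, c_5 = 40, p_6 = 315, q_6 = 339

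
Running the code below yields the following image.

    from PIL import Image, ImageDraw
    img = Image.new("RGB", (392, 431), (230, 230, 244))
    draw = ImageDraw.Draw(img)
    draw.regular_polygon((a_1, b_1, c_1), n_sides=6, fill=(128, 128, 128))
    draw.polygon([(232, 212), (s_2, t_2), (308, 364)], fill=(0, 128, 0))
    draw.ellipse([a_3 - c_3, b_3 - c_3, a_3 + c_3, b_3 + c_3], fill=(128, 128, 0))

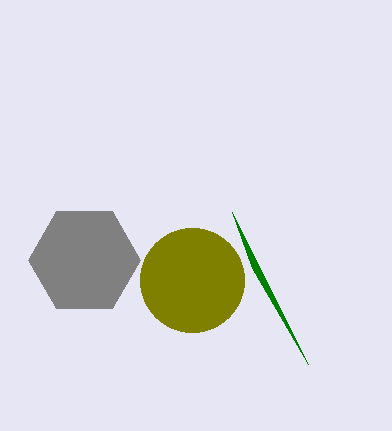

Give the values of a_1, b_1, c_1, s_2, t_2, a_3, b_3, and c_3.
a_1 = 84
b_1 = 260
c_1 = 56
s_2 = 252
t_2 = 268
a_3 = 192
b_3 = 280
c_3 = 52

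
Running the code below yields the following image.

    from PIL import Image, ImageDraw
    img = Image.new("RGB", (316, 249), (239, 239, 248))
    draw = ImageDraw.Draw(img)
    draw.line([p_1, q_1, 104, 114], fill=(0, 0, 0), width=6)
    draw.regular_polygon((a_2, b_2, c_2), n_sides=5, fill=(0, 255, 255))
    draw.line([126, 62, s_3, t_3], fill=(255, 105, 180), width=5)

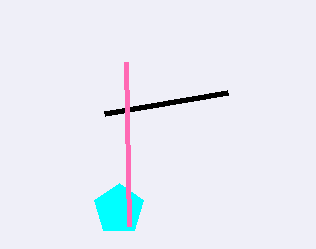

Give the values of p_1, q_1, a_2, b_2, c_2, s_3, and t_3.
p_1 = 227
q_1 = 93
a_2 = 119
b_2 = 209
c_2 = 26
s_3 = 129
t_3 = 226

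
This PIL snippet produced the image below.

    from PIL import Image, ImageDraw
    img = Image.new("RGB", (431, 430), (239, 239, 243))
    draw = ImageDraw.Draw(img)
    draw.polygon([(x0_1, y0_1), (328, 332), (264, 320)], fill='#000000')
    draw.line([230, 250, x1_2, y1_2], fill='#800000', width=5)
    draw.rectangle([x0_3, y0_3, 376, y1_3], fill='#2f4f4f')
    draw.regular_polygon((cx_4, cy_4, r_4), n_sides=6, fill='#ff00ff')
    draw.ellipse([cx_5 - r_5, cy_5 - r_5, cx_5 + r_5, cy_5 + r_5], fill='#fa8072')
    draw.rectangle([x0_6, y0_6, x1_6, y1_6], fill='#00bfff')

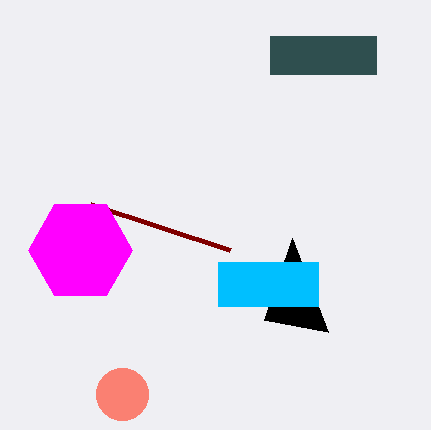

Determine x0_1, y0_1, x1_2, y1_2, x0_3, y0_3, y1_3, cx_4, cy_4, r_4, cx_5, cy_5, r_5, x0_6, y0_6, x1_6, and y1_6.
x0_1 = 292; y0_1 = 238; x1_2 = 90; y1_2 = 204; x0_3 = 270; y0_3 = 36; y1_3 = 74; cx_4 = 80; cy_4 = 250; r_4 = 52; cx_5 = 122; cy_5 = 394; r_5 = 26; x0_6 = 218; y0_6 = 262; x1_6 = 318; y1_6 = 306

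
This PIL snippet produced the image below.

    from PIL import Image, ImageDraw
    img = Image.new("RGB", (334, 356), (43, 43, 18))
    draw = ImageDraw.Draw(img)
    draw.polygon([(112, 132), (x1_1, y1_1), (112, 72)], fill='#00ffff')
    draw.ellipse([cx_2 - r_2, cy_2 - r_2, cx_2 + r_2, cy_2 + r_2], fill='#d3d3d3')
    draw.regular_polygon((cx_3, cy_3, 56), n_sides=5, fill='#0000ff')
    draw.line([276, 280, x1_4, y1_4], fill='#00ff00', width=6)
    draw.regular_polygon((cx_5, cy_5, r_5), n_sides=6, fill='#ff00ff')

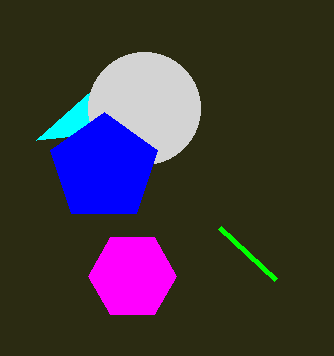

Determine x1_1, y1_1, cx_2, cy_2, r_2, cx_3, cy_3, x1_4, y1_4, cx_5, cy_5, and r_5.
x1_1 = 36; y1_1 = 140; cx_2 = 144; cy_2 = 108; r_2 = 56; cx_3 = 104; cy_3 = 168; x1_4 = 220; y1_4 = 228; cx_5 = 132; cy_5 = 276; r_5 = 44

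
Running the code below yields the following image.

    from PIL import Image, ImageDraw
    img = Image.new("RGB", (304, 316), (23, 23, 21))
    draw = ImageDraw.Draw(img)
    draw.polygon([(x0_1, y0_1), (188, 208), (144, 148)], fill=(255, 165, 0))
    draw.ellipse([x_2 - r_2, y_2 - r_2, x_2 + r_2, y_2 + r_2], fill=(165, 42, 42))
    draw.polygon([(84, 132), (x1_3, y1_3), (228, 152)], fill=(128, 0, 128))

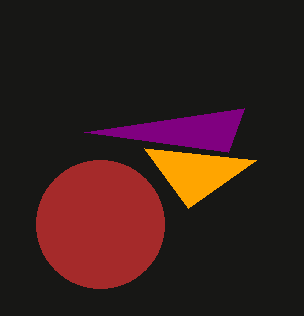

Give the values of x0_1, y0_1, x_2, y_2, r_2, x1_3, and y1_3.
x0_1 = 256
y0_1 = 160
x_2 = 100
y_2 = 224
r_2 = 64
x1_3 = 244
y1_3 = 108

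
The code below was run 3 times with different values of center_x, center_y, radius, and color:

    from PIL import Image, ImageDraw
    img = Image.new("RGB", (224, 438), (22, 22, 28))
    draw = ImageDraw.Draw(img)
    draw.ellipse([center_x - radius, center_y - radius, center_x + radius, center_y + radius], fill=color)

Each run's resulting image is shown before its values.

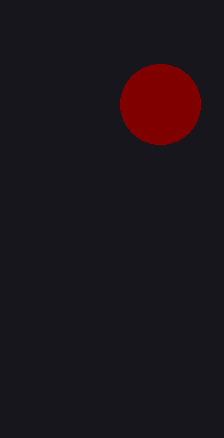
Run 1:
center_x = 160
center_y = 104
radius = 40
color = 'maroon'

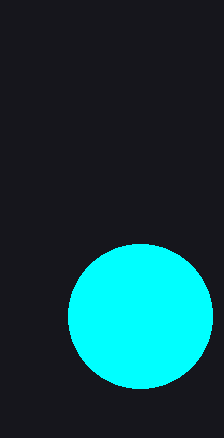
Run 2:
center_x = 140; center_y = 316; radius = 72; color = 'cyan'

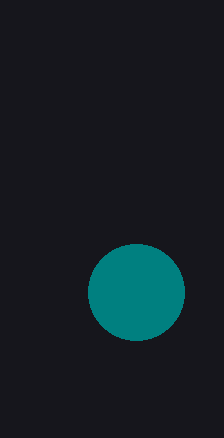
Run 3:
center_x = 136, center_y = 292, radius = 48, color = 'teal'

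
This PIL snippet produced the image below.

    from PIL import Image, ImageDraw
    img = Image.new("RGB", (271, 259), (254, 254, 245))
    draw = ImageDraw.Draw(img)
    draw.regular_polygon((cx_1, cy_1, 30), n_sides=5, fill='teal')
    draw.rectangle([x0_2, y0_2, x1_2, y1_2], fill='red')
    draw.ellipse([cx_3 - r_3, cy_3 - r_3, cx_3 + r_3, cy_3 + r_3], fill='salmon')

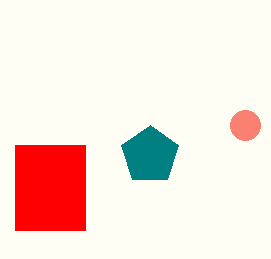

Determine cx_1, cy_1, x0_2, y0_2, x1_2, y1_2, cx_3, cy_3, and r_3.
cx_1 = 150
cy_1 = 155
x0_2 = 15
y0_2 = 145
x1_2 = 85
y1_2 = 230
cx_3 = 245
cy_3 = 125
r_3 = 15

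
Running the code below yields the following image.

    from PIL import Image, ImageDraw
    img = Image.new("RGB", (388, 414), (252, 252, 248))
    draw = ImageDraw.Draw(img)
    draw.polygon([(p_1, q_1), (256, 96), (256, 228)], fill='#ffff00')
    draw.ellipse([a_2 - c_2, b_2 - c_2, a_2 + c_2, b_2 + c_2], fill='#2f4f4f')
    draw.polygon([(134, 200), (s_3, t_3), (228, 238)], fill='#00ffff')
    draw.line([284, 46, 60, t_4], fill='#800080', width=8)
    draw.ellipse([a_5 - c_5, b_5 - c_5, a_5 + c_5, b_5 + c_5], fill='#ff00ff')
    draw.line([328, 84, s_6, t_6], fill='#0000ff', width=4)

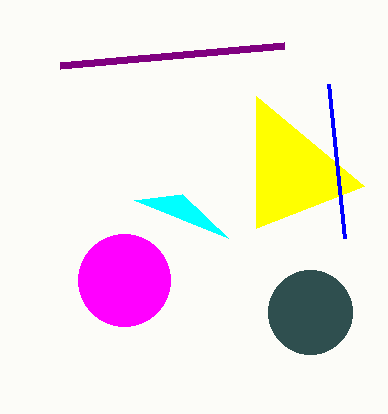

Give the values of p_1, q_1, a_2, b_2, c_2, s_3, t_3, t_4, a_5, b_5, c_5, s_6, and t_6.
p_1 = 364; q_1 = 186; a_2 = 310; b_2 = 312; c_2 = 42; s_3 = 182; t_3 = 194; t_4 = 66; a_5 = 124; b_5 = 280; c_5 = 46; s_6 = 344; t_6 = 238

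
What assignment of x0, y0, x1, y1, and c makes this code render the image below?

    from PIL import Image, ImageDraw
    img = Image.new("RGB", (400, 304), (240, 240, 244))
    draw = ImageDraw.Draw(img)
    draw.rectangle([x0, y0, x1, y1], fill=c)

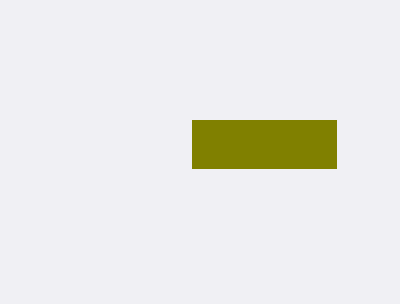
x0 = 192; y0 = 120; x1 = 336; y1 = 168; c = 'olive'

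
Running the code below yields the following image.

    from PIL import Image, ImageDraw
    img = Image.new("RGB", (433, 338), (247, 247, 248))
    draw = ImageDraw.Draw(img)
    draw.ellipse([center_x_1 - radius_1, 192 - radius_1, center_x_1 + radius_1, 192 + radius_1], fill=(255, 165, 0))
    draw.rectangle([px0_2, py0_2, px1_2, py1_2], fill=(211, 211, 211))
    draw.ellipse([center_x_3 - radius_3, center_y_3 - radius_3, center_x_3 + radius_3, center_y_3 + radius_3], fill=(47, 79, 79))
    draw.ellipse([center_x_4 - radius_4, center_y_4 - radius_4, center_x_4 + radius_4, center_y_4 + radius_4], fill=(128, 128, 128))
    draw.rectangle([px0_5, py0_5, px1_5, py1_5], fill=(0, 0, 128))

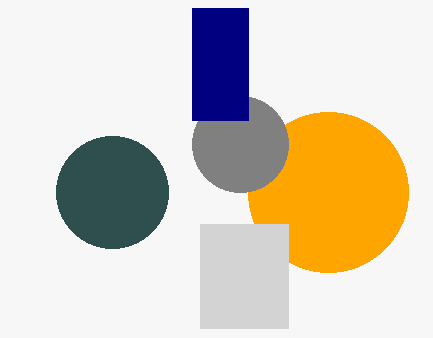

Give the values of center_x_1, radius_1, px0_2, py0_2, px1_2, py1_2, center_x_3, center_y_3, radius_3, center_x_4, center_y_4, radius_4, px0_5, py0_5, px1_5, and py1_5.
center_x_1 = 328
radius_1 = 80
px0_2 = 200
py0_2 = 224
px1_2 = 288
py1_2 = 328
center_x_3 = 112
center_y_3 = 192
radius_3 = 56
center_x_4 = 240
center_y_4 = 144
radius_4 = 48
px0_5 = 192
py0_5 = 8
px1_5 = 248
py1_5 = 120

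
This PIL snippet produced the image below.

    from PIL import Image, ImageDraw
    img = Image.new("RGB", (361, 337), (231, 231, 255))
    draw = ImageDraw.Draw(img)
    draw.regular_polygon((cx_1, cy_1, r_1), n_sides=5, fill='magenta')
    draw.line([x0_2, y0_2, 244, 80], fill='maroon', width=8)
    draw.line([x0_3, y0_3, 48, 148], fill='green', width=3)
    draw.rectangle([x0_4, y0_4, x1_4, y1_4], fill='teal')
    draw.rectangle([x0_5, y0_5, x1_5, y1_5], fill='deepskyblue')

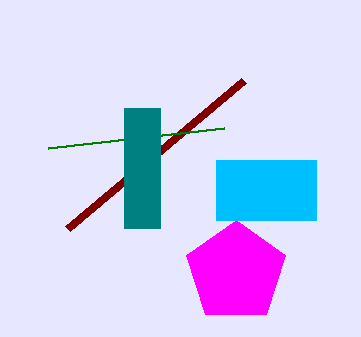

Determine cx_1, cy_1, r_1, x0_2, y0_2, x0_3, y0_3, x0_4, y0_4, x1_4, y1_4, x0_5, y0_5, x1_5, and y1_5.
cx_1 = 236, cy_1 = 272, r_1 = 52, x0_2 = 68, y0_2 = 228, x0_3 = 224, y0_3 = 128, x0_4 = 124, y0_4 = 108, x1_4 = 160, y1_4 = 228, x0_5 = 216, y0_5 = 160, x1_5 = 316, y1_5 = 220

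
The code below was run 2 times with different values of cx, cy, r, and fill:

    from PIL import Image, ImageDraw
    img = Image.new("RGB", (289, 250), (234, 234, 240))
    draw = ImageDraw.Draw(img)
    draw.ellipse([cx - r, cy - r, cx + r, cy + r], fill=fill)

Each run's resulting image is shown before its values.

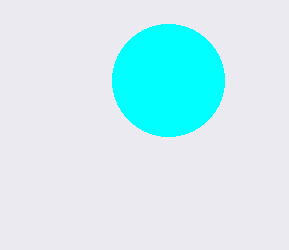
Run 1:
cx = 168; cy = 80; r = 56; fill = 'cyan'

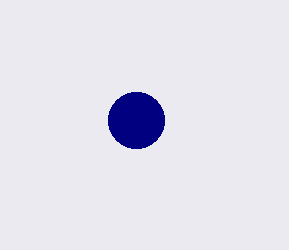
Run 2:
cx = 136; cy = 120; r = 28; fill = 'navy'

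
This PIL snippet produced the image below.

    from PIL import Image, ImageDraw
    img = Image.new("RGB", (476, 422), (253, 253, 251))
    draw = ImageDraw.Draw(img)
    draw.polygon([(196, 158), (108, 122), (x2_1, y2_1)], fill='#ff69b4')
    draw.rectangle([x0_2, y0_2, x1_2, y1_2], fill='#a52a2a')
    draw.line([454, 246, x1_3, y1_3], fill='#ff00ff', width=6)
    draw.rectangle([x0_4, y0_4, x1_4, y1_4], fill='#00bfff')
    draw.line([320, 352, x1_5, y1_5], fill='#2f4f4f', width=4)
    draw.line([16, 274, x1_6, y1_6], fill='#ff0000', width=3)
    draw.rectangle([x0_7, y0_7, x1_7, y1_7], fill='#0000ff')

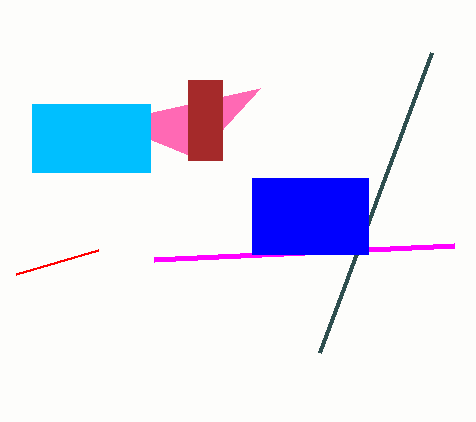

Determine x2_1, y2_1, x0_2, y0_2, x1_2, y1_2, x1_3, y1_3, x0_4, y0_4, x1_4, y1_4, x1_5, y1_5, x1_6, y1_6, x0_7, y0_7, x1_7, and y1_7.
x2_1 = 260, y2_1 = 88, x0_2 = 188, y0_2 = 80, x1_2 = 222, y1_2 = 160, x1_3 = 154, y1_3 = 260, x0_4 = 32, y0_4 = 104, x1_4 = 150, y1_4 = 172, x1_5 = 432, y1_5 = 52, x1_6 = 98, y1_6 = 250, x0_7 = 252, y0_7 = 178, x1_7 = 368, y1_7 = 254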